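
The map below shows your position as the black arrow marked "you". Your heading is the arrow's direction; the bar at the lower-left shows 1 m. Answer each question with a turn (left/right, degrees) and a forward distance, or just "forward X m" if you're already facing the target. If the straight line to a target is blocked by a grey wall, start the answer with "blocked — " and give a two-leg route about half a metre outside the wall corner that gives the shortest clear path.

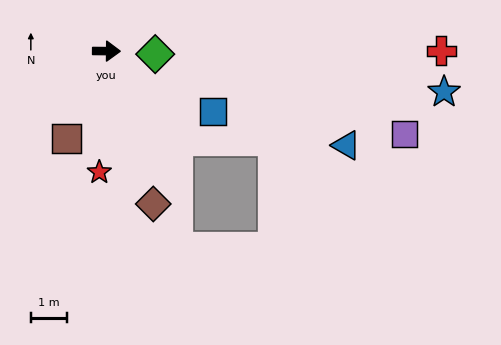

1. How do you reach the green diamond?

turn right 3°, forward 1.3 m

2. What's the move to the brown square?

turn right 114°, forward 2.6 m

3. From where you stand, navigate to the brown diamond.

turn right 72°, forward 4.4 m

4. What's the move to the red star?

turn right 93°, forward 3.3 m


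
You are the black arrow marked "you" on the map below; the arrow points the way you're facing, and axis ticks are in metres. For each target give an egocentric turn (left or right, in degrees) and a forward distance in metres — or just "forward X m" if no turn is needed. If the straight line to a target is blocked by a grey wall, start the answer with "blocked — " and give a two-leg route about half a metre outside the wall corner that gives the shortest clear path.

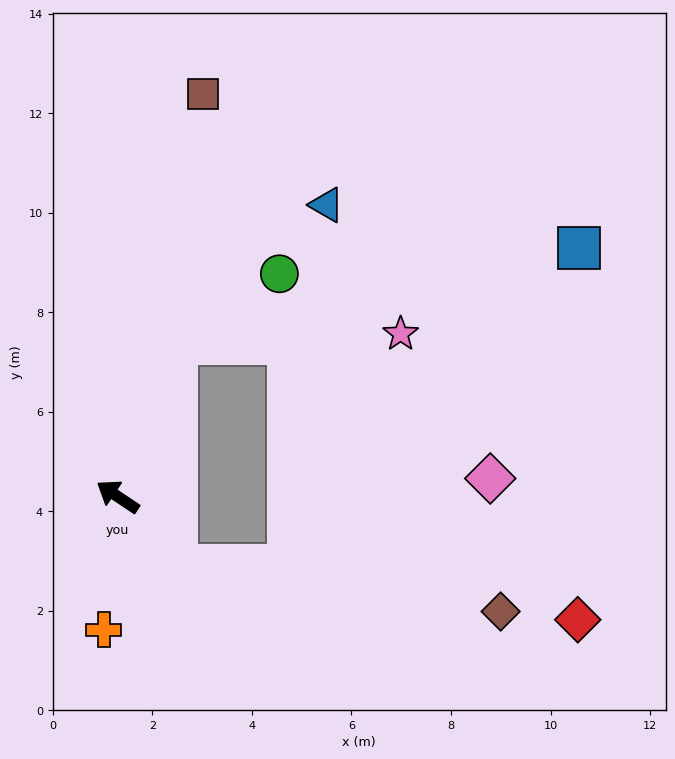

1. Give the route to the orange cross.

turn left 118°, forward 2.7 m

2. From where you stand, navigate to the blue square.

blocked — turn right 77°, forward 3.3 m, then turn right 56°, forward 8.3 m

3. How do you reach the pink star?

blocked — turn right 77°, forward 3.3 m, then turn right 67°, forward 4.5 m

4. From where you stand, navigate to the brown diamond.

blocked — turn left 165°, forward 1.8 m, then turn left 41°, forward 6.6 m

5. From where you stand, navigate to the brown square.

turn right 68°, forward 8.3 m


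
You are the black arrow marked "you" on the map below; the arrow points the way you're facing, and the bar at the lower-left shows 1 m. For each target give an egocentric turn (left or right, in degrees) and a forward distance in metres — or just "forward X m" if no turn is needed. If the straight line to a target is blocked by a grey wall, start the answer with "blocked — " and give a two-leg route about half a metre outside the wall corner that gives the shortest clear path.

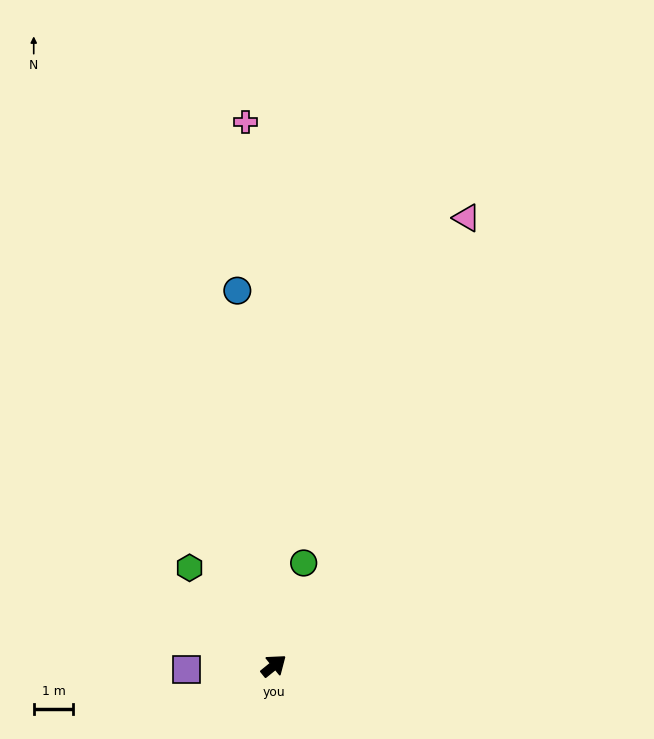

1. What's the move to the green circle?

turn left 35°, forward 2.7 m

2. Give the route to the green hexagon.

turn left 92°, forward 3.3 m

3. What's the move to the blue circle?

turn left 57°, forward 9.5 m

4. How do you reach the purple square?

turn left 143°, forward 2.2 m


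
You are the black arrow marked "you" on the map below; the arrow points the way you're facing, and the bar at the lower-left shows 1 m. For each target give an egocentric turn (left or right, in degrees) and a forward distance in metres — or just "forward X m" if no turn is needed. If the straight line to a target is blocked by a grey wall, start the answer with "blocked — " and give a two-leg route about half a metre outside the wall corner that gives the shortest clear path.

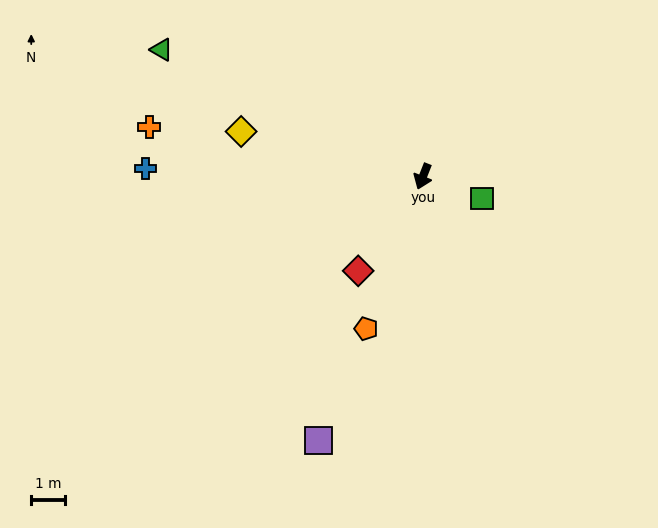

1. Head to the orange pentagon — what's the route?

forward 4.8 m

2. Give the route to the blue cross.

turn right 70°, forward 8.3 m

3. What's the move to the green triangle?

turn right 94°, forward 8.6 m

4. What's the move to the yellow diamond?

turn right 82°, forward 5.6 m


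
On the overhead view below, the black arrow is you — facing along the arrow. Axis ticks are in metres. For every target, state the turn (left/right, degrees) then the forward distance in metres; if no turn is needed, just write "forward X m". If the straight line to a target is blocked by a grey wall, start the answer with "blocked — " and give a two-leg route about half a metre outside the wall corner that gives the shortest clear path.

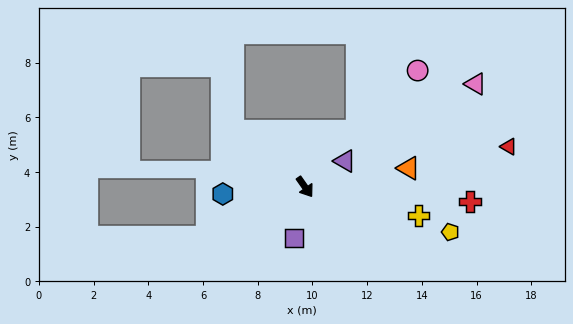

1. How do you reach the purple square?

turn right 47°, forward 1.9 m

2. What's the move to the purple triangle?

turn left 88°, forward 1.7 m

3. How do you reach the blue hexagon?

turn right 120°, forward 3.0 m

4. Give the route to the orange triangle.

turn left 65°, forward 3.8 m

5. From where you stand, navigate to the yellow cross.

turn left 41°, forward 4.3 m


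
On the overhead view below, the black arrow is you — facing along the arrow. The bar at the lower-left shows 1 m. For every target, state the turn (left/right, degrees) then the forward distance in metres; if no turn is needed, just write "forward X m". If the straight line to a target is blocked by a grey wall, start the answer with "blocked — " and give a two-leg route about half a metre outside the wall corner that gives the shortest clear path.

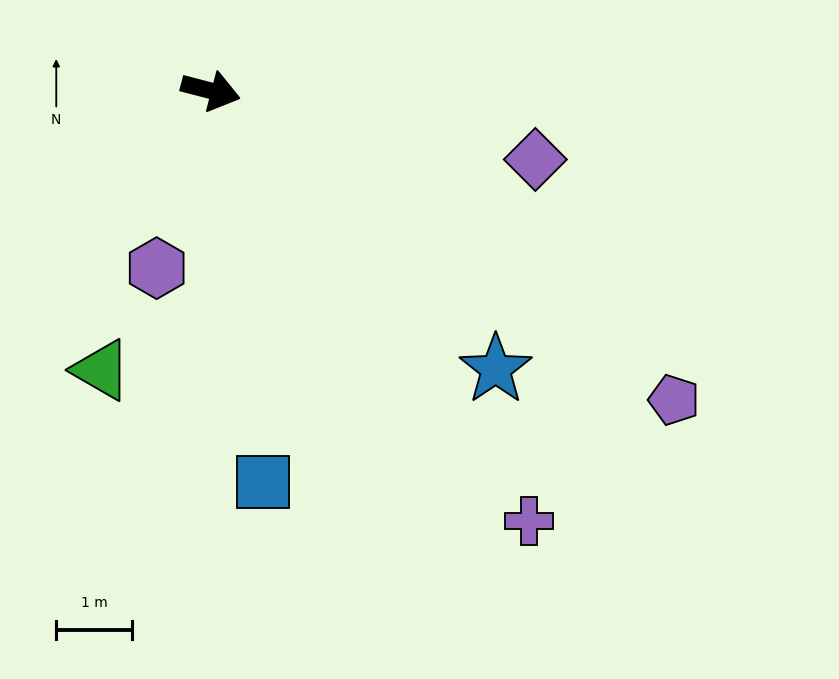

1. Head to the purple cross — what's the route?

turn right 39°, forward 7.1 m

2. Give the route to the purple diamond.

turn left 3°, forward 4.4 m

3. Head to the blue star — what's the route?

turn right 30°, forward 5.3 m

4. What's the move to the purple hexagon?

turn right 92°, forward 2.5 m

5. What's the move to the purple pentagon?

turn right 19°, forward 7.4 m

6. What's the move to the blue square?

turn right 68°, forward 5.2 m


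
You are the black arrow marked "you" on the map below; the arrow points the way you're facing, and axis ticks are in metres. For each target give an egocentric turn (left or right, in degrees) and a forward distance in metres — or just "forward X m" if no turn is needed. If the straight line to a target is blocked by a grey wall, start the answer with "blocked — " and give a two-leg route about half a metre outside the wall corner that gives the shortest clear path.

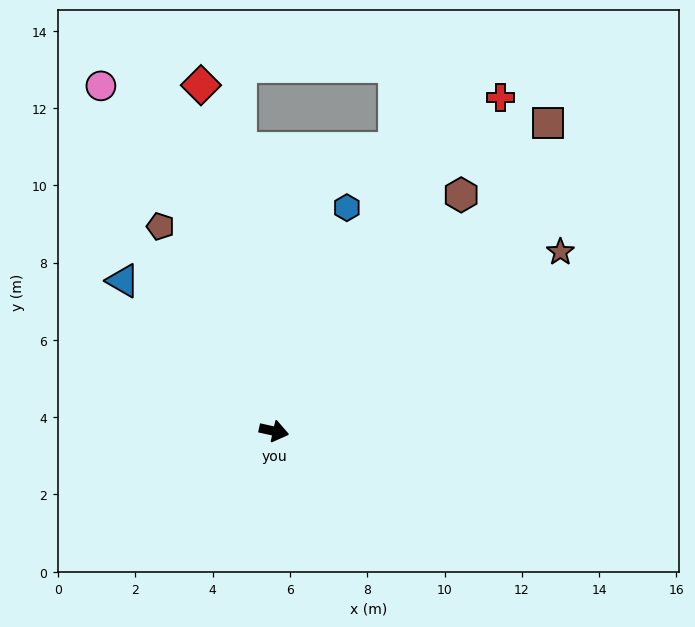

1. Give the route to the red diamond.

turn left 115°, forward 9.1 m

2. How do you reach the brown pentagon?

turn left 132°, forward 6.1 m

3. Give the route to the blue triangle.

turn left 148°, forward 5.5 m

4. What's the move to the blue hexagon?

turn left 85°, forward 6.1 m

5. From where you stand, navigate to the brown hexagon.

turn left 64°, forward 7.8 m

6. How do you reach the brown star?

turn left 45°, forward 8.7 m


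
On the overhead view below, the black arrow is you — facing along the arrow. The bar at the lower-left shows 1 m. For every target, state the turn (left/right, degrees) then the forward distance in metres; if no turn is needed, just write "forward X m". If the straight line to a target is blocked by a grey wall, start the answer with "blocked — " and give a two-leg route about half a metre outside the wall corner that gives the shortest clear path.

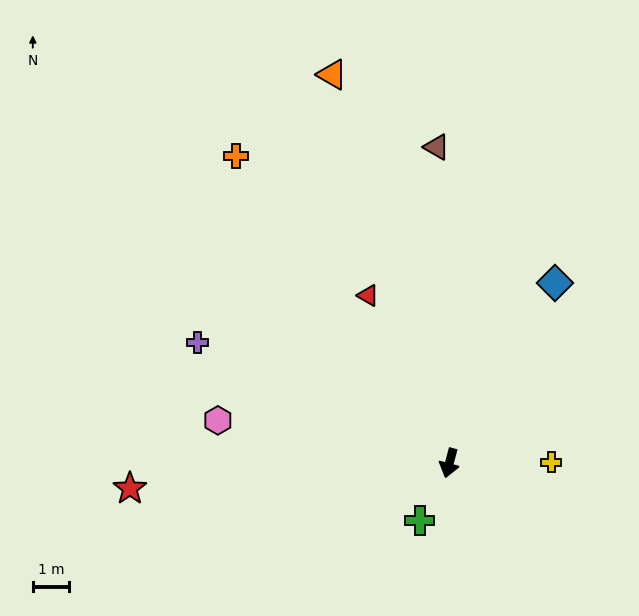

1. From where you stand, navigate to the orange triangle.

turn right 148°, forward 11.2 m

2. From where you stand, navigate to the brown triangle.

turn right 163°, forward 8.7 m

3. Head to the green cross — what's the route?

turn right 12°, forward 1.8 m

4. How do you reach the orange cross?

turn right 130°, forward 10.3 m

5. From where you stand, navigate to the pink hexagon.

turn right 86°, forward 6.5 m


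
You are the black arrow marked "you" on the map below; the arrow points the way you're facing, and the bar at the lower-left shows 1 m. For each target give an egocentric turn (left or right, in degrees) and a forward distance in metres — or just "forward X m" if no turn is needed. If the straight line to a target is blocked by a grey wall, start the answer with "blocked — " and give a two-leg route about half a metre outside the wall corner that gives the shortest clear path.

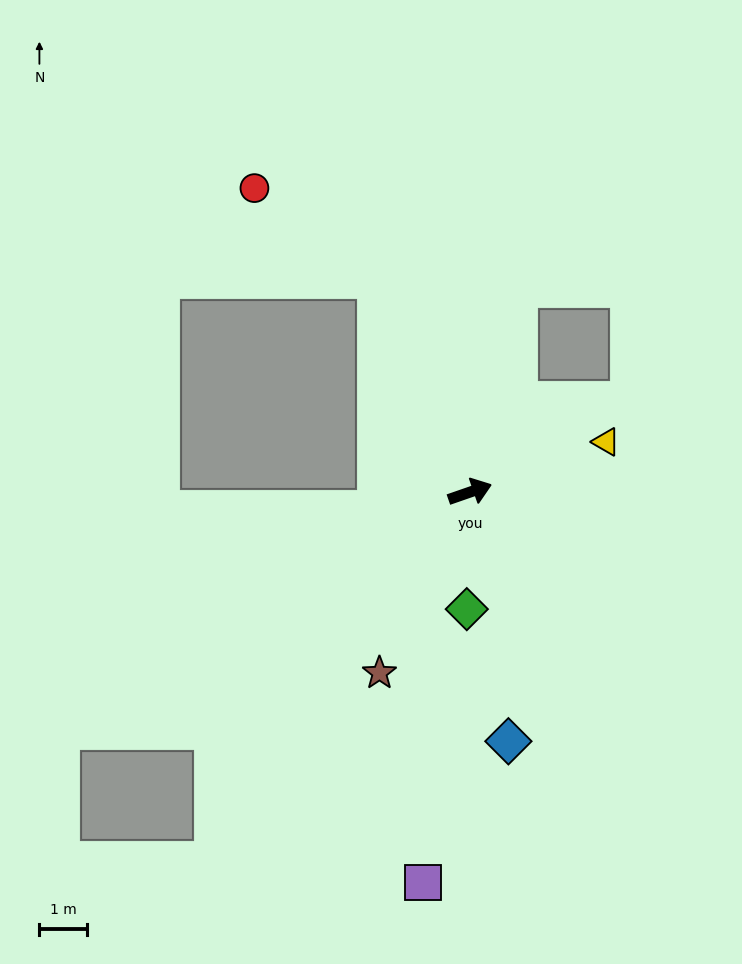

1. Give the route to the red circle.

blocked — turn left 94°, forward 4.9 m, then turn left 30°, forward 3.2 m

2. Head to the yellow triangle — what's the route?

forward 3.1 m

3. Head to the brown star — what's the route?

turn right 136°, forward 4.3 m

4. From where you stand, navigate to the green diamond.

turn right 111°, forward 2.5 m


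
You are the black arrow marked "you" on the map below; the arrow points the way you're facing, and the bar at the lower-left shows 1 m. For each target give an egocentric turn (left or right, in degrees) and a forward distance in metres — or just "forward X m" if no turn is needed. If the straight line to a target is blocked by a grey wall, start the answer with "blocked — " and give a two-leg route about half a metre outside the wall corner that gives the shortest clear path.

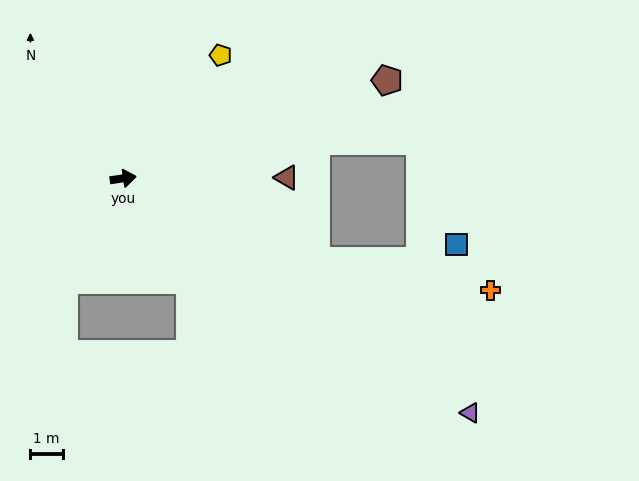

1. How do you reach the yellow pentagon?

turn left 43°, forward 4.8 m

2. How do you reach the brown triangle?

turn right 8°, forward 5.0 m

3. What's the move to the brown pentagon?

turn left 12°, forward 8.7 m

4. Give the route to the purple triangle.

turn right 42°, forward 12.9 m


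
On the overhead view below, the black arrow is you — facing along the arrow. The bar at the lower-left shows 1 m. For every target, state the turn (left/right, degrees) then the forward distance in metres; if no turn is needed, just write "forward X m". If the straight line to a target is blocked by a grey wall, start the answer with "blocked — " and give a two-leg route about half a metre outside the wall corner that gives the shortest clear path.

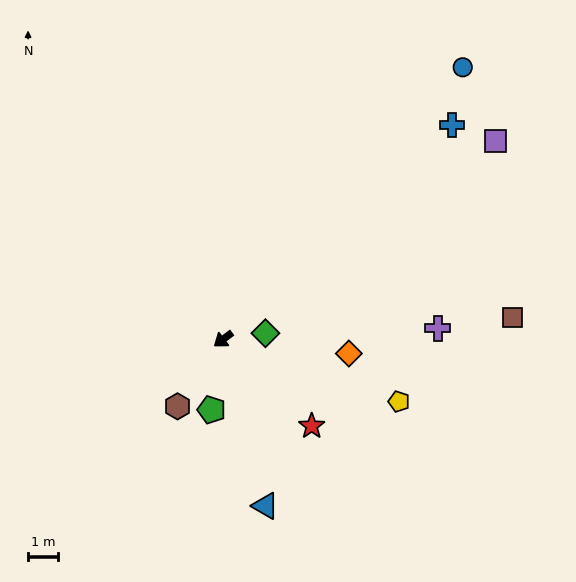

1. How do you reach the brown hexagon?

turn left 19°, forward 2.7 m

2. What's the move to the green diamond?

turn left 151°, forward 1.4 m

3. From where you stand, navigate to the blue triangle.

turn left 67°, forward 5.8 m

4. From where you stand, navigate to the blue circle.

turn right 168°, forward 12.2 m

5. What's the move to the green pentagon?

turn left 44°, forward 2.4 m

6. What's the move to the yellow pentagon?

turn left 123°, forward 6.3 m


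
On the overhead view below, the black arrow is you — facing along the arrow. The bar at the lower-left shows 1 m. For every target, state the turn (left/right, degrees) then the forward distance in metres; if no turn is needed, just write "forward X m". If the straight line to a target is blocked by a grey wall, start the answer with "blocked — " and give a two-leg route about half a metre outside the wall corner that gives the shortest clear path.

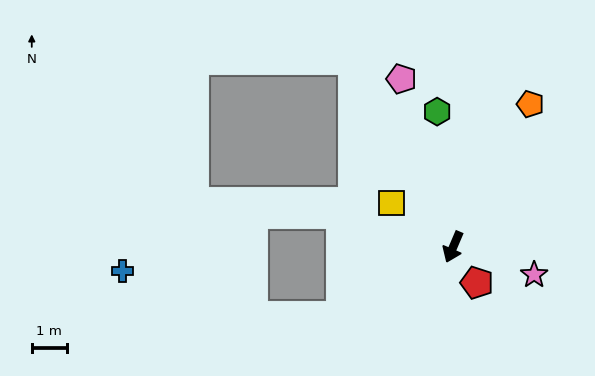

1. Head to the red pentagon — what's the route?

turn left 57°, forward 1.2 m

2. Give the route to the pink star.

turn left 94°, forward 2.4 m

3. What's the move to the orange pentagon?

turn left 175°, forward 4.6 m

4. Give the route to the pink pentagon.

turn right 140°, forward 5.0 m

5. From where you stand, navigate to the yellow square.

turn right 103°, forward 2.2 m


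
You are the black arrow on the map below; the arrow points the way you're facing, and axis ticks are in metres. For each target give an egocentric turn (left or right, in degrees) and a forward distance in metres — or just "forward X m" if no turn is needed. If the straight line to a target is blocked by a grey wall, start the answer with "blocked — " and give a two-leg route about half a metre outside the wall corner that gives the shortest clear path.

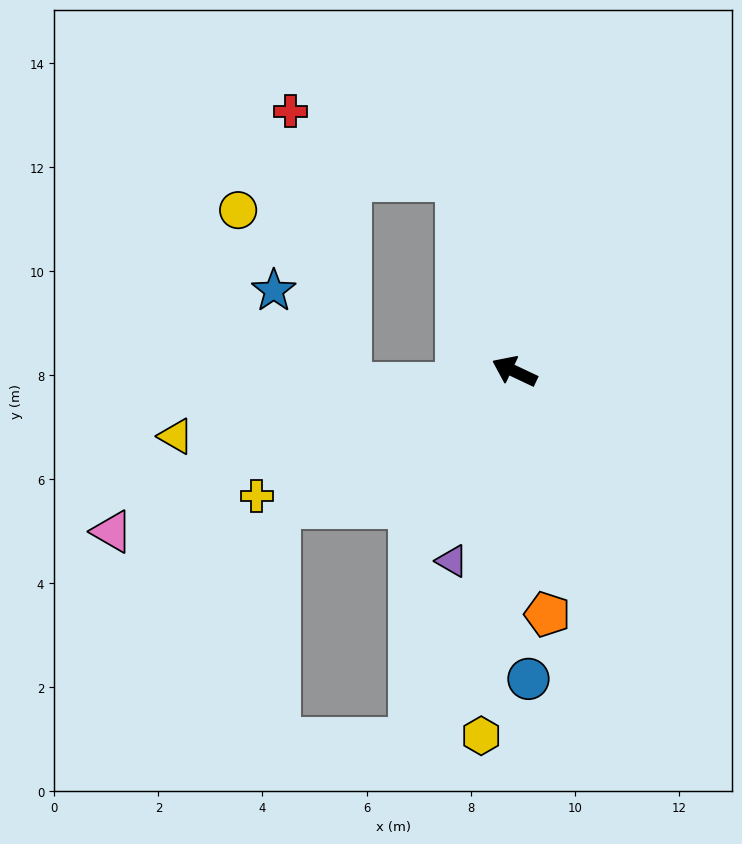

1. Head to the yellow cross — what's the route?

turn left 51°, forward 5.5 m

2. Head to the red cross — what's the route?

blocked — turn right 48°, forward 3.8 m, then turn left 51°, forward 3.5 m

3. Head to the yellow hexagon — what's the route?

turn left 110°, forward 7.0 m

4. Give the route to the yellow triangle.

turn left 36°, forward 6.6 m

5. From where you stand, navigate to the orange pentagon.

turn left 123°, forward 4.7 m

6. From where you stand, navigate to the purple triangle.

turn left 97°, forward 3.8 m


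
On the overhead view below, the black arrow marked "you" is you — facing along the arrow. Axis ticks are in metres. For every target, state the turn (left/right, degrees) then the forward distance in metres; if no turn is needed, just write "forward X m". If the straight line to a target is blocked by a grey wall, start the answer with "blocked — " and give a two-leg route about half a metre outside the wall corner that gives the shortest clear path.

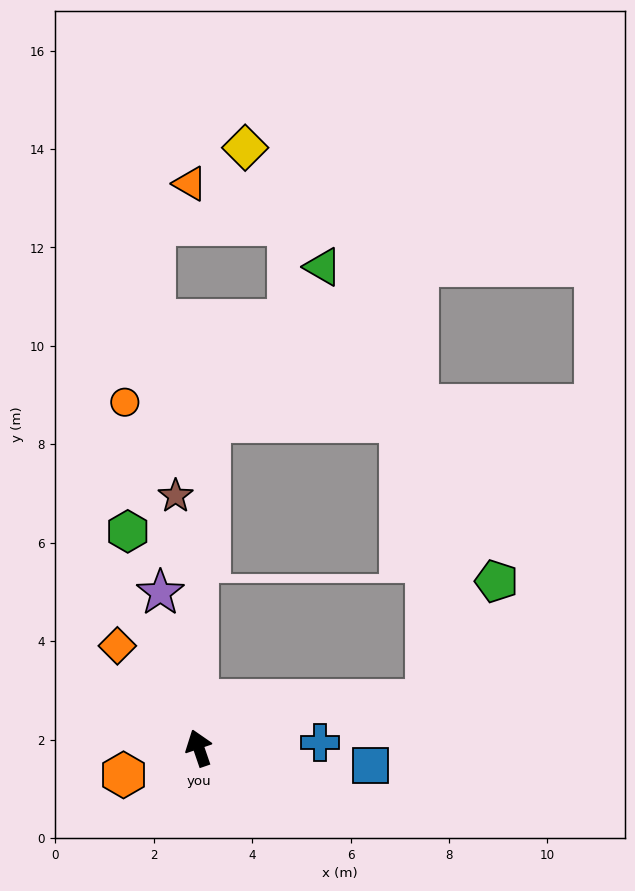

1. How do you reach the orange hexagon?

turn left 91°, forward 1.6 m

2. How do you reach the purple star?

turn right 5°, forward 3.3 m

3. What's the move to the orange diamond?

turn left 20°, forward 2.7 m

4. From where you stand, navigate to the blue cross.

turn right 106°, forward 2.5 m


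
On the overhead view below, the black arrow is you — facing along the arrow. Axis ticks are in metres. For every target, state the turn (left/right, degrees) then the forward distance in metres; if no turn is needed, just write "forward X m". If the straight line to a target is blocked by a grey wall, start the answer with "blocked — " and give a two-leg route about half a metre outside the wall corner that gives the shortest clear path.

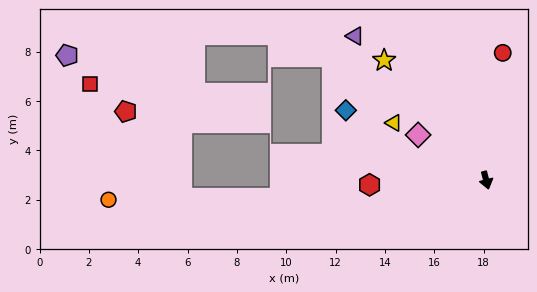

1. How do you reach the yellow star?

turn right 154°, forward 6.4 m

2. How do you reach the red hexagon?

turn right 102°, forward 4.7 m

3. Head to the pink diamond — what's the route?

turn right 138°, forward 3.3 m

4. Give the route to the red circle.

turn left 158°, forward 5.2 m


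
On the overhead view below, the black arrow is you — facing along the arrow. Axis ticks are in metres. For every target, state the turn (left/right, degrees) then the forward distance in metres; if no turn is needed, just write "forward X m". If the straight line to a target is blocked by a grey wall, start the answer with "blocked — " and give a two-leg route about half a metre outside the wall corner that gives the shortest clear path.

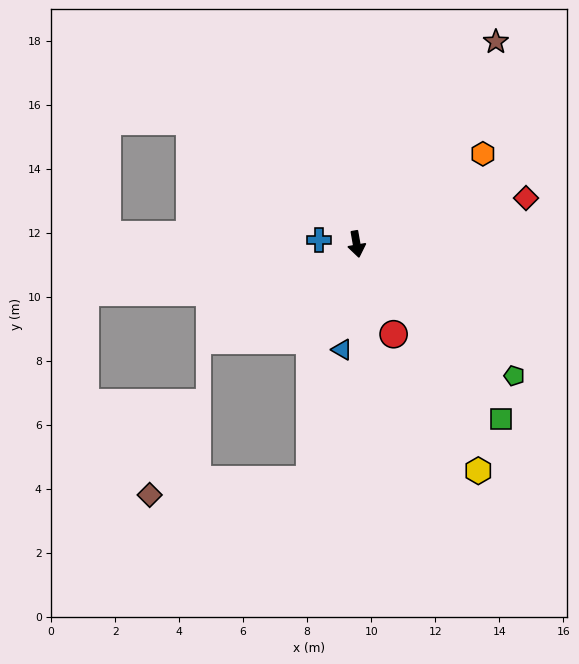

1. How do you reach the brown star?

turn left 135°, forward 7.7 m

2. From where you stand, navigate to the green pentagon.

turn left 40°, forward 6.4 m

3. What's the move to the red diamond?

turn left 95°, forward 5.5 m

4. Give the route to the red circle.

turn left 12°, forward 3.0 m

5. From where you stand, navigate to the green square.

turn left 30°, forward 7.1 m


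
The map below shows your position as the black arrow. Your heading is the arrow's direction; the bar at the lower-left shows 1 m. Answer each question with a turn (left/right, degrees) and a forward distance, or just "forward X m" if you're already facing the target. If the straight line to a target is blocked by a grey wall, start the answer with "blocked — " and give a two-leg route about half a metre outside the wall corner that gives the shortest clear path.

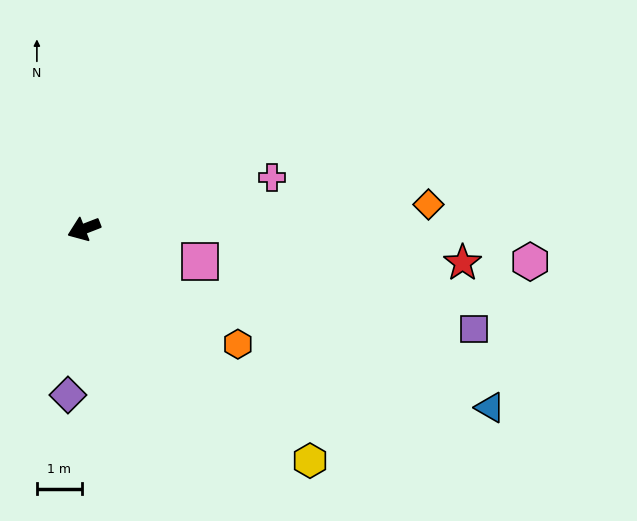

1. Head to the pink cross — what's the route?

turn left 174°, forward 4.3 m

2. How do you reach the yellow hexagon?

turn left 113°, forward 7.2 m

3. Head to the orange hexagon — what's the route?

turn left 122°, forward 4.3 m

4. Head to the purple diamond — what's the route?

turn left 63°, forward 3.7 m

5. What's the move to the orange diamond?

turn left 163°, forward 7.7 m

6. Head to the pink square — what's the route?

turn left 143°, forward 2.7 m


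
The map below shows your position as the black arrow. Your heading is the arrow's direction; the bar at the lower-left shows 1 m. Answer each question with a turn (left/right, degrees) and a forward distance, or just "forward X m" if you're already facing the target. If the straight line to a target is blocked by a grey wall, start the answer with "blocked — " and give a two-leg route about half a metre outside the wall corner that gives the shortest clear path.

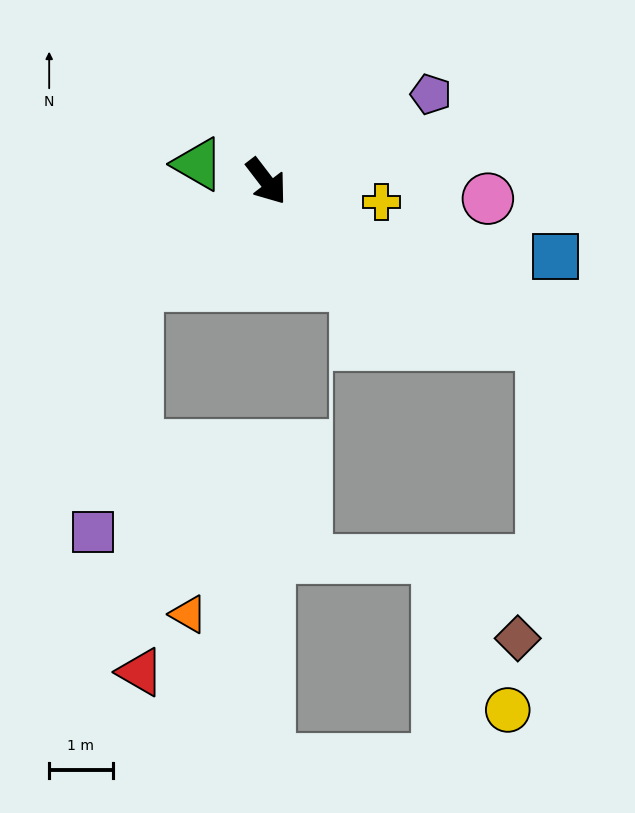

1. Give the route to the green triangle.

turn right 142°, forward 1.1 m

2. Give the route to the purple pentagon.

turn left 80°, forward 2.9 m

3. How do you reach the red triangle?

blocked — turn right 89°, forward 2.6 m, then turn left 52°, forward 6.1 m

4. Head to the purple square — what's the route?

blocked — turn right 89°, forward 2.6 m, then turn left 42°, forward 4.0 m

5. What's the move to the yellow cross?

turn left 42°, forward 1.8 m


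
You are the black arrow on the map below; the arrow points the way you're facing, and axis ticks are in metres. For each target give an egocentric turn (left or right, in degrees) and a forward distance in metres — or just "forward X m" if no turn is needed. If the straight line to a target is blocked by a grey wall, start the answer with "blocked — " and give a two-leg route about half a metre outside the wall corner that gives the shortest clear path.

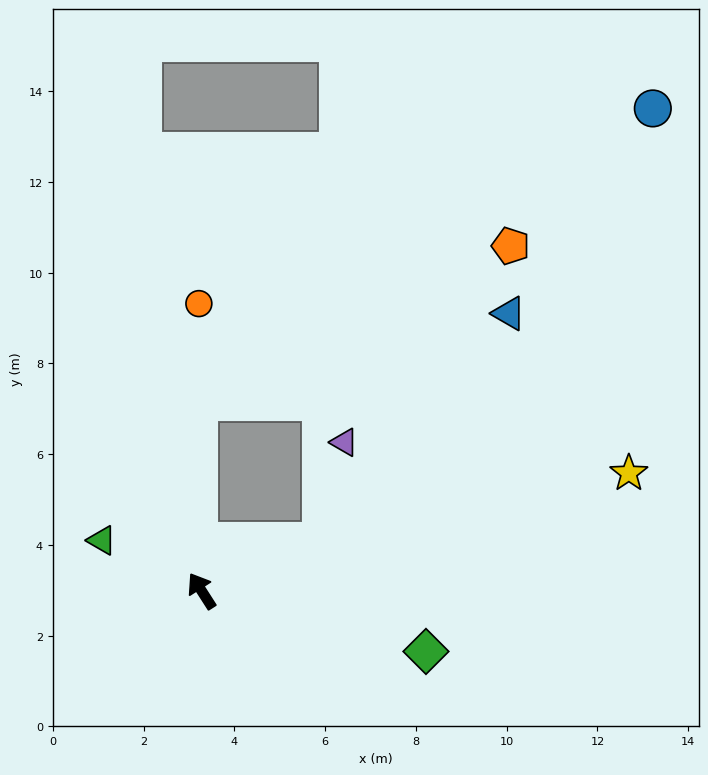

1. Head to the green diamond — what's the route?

turn right 138°, forward 5.1 m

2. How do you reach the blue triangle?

blocked — turn right 100°, forward 2.9 m, then turn left 28°, forward 6.5 m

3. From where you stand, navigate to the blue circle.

blocked — turn right 32°, forward 4.2 m, then turn right 58°, forward 11.9 m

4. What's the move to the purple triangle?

blocked — turn right 100°, forward 2.9 m, then turn left 55°, forward 2.2 m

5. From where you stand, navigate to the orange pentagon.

blocked — turn right 100°, forward 2.9 m, then turn left 35°, forward 7.7 m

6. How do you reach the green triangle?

turn left 31°, forward 2.5 m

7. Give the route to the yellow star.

turn right 107°, forward 9.8 m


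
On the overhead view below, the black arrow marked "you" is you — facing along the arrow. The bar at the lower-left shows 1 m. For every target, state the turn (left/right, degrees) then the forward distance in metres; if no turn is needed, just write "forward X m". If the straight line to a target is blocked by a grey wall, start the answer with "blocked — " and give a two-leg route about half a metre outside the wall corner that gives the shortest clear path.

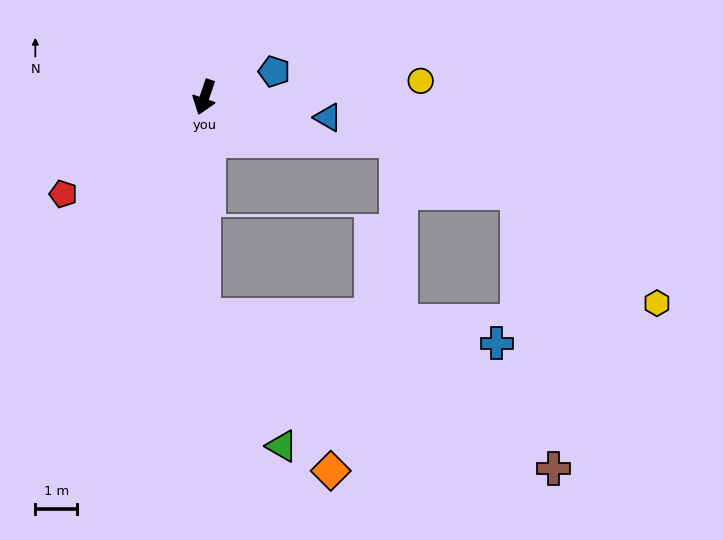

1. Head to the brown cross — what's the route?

blocked — turn left 18°, forward 5.3 m, then turn left 67°, forward 9.2 m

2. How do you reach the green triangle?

blocked — turn left 18°, forward 5.3 m, then turn left 32°, forward 3.6 m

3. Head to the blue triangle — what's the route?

turn left 99°, forward 3.0 m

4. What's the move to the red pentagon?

turn right 37°, forward 4.1 m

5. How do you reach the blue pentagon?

turn left 129°, forward 1.8 m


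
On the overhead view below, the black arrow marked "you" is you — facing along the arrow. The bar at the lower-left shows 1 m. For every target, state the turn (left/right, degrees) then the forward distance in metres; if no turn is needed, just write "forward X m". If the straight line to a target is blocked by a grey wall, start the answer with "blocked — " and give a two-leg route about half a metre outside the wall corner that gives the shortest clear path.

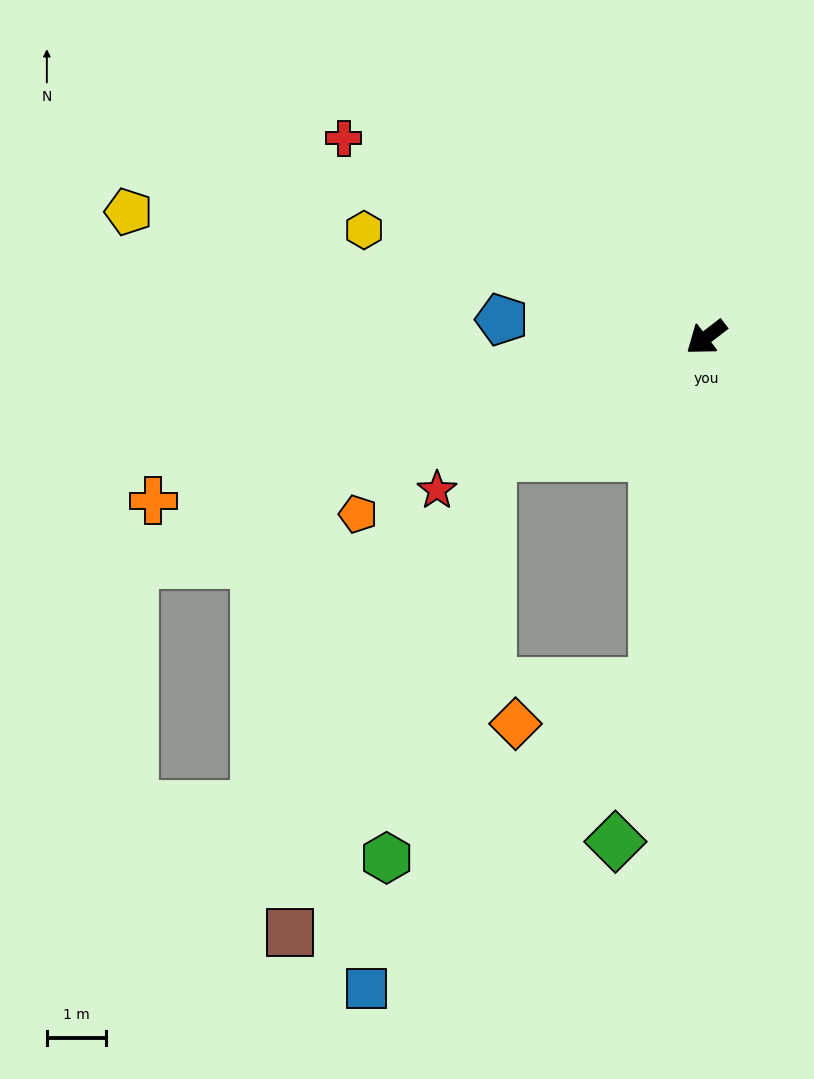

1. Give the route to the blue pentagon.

turn right 42°, forward 3.4 m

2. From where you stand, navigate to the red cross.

turn right 66°, forward 6.9 m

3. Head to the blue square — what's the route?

blocked — turn left 44°, forward 5.9 m, then turn right 35°, forward 7.0 m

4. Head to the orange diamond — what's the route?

blocked — turn left 44°, forward 5.9 m, then turn right 65°, forward 2.4 m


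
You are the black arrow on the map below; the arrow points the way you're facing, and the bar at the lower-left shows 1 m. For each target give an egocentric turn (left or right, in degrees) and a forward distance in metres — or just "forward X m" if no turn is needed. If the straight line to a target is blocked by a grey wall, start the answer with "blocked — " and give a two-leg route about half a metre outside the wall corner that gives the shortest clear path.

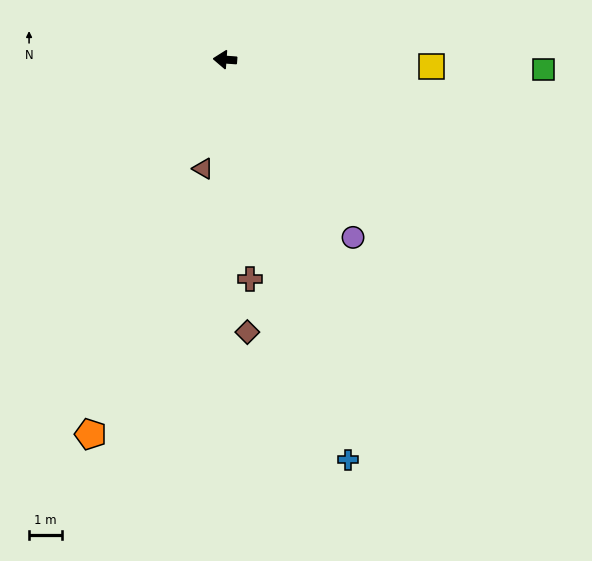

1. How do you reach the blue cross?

turn left 111°, forward 12.7 m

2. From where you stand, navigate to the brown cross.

turn left 101°, forward 6.7 m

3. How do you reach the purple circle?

turn left 130°, forward 6.6 m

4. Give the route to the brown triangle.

turn left 83°, forward 3.4 m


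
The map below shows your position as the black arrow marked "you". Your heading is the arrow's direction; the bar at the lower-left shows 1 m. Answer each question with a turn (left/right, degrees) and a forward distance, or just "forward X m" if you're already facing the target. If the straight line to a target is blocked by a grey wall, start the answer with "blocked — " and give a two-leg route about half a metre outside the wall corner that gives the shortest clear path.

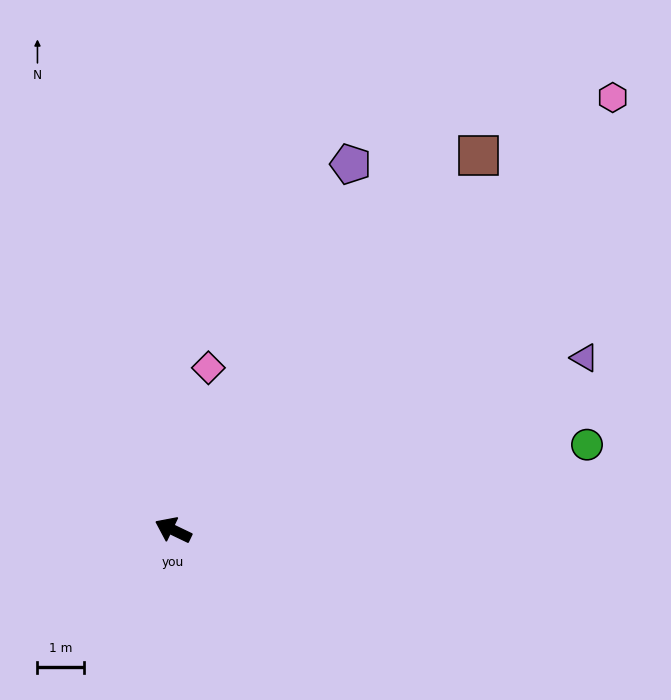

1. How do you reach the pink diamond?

turn right 77°, forward 3.6 m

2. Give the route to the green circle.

turn right 143°, forward 9.1 m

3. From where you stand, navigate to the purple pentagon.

turn right 90°, forward 8.8 m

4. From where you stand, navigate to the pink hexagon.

turn right 110°, forward 13.3 m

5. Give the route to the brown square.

turn right 104°, forward 10.4 m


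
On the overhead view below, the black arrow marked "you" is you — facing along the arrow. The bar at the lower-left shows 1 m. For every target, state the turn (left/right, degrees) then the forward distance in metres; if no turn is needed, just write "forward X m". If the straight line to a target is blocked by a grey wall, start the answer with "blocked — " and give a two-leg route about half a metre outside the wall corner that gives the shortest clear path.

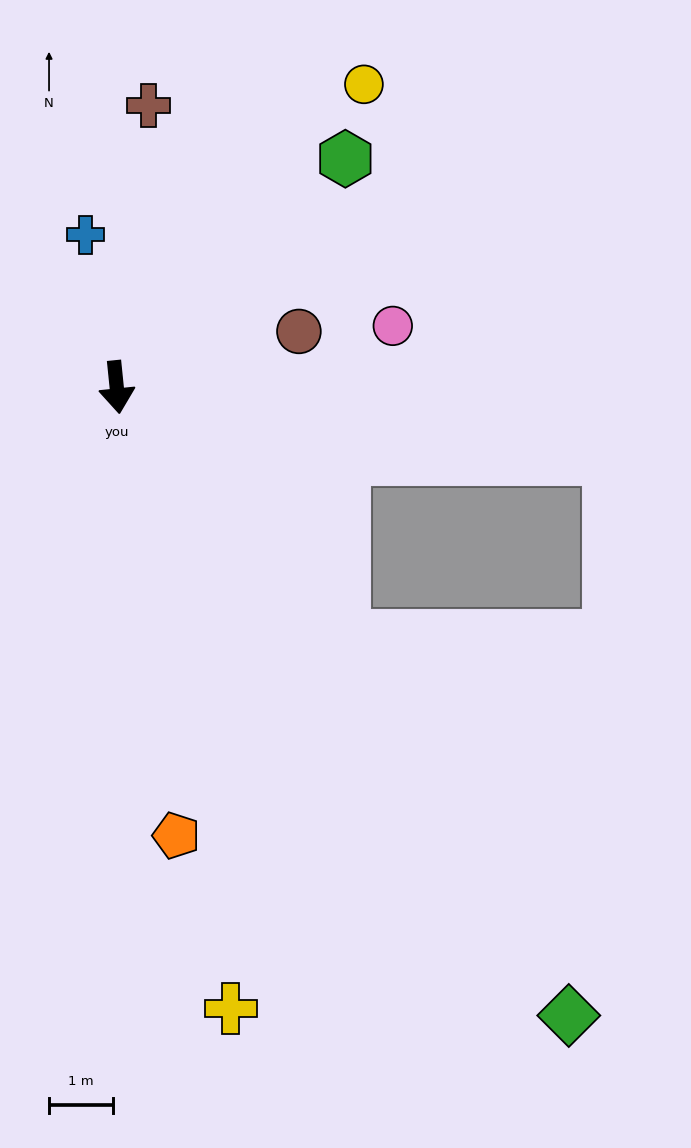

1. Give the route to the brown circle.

turn left 101°, forward 3.0 m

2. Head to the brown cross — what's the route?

turn left 168°, forward 4.4 m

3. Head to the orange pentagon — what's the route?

forward 7.1 m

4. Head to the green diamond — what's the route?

turn left 30°, forward 12.1 m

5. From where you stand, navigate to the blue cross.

turn right 174°, forward 2.4 m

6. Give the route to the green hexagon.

turn left 129°, forward 5.0 m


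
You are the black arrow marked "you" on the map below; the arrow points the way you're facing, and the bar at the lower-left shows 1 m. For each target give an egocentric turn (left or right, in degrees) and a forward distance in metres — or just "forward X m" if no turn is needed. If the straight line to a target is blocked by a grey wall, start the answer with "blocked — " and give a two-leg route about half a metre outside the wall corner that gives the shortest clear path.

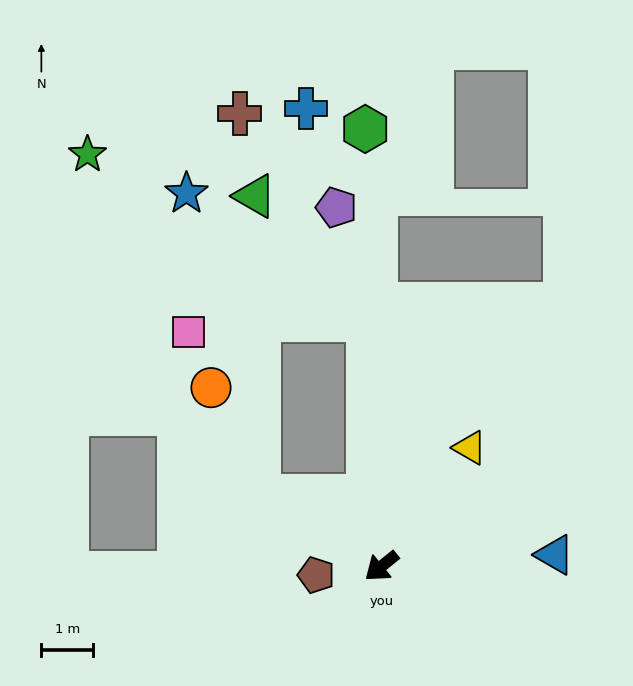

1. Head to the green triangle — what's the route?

blocked — turn right 126°, forward 4.8 m, then turn left 39°, forward 3.2 m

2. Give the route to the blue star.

blocked — turn right 126°, forward 4.8 m, then turn left 52°, forward 4.3 m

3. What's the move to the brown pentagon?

turn right 32°, forward 1.3 m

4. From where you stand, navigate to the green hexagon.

turn right 127°, forward 8.5 m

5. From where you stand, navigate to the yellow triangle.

turn right 166°, forward 2.9 m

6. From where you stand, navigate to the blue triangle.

turn left 145°, forward 3.4 m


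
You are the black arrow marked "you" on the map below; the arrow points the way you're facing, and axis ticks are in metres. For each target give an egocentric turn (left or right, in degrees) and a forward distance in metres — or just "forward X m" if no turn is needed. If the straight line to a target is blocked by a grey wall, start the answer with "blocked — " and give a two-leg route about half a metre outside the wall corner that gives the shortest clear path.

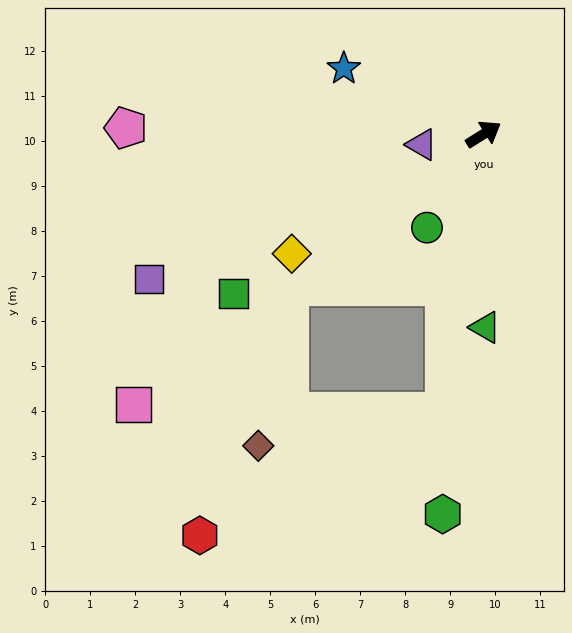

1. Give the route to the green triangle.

turn right 121°, forward 4.3 m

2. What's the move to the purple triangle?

turn left 158°, forward 1.4 m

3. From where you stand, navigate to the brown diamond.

blocked — turn right 130°, forward 6.2 m, then turn right 71°, forward 4.2 m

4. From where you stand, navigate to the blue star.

turn left 123°, forward 3.4 m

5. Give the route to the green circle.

turn right 153°, forward 2.4 m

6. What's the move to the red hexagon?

blocked — turn right 130°, forward 6.2 m, then turn right 55°, forward 6.1 m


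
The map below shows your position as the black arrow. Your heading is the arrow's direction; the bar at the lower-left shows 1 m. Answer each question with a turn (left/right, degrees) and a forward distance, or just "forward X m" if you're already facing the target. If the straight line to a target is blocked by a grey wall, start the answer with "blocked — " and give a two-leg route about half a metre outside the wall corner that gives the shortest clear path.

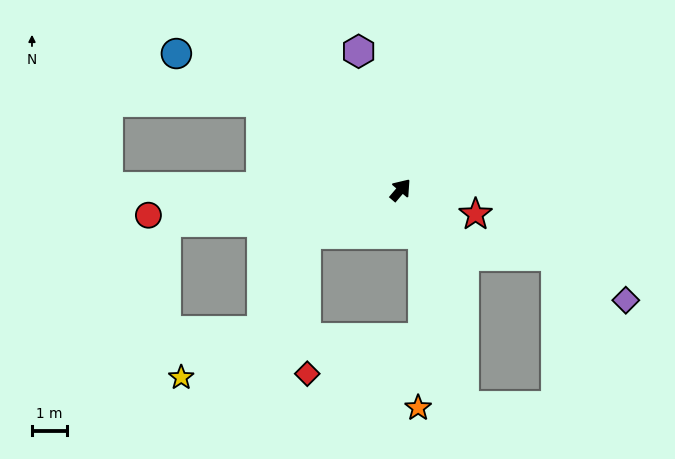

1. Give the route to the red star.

turn right 68°, forward 2.2 m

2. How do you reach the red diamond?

blocked — turn left 156°, forward 3.0 m, then turn left 65°, forward 4.0 m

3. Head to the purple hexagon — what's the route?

turn left 57°, forward 4.1 m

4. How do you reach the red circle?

turn left 136°, forward 7.2 m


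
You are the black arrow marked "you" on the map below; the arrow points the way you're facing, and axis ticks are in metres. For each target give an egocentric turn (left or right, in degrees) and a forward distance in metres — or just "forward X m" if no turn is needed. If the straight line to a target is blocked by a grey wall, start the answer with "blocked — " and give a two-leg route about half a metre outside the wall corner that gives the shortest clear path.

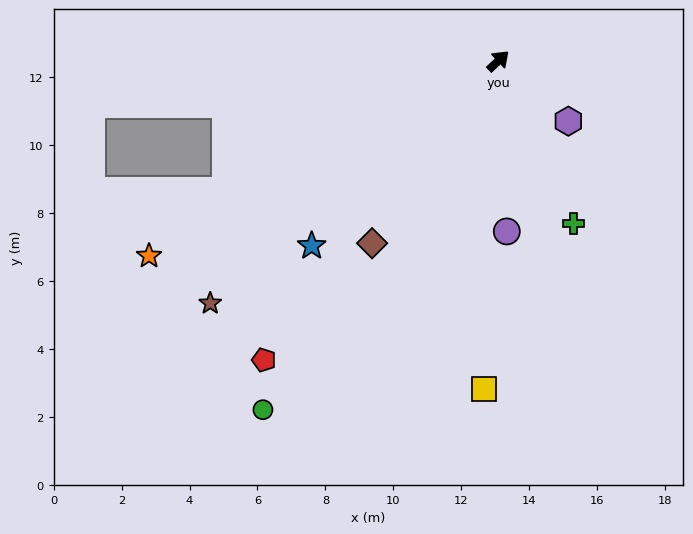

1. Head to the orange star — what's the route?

turn left 166°, forward 11.8 m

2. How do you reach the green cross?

turn right 108°, forward 5.3 m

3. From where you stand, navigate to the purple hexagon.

turn right 84°, forward 2.7 m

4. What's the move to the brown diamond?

turn right 168°, forward 6.5 m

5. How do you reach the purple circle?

turn right 130°, forward 5.0 m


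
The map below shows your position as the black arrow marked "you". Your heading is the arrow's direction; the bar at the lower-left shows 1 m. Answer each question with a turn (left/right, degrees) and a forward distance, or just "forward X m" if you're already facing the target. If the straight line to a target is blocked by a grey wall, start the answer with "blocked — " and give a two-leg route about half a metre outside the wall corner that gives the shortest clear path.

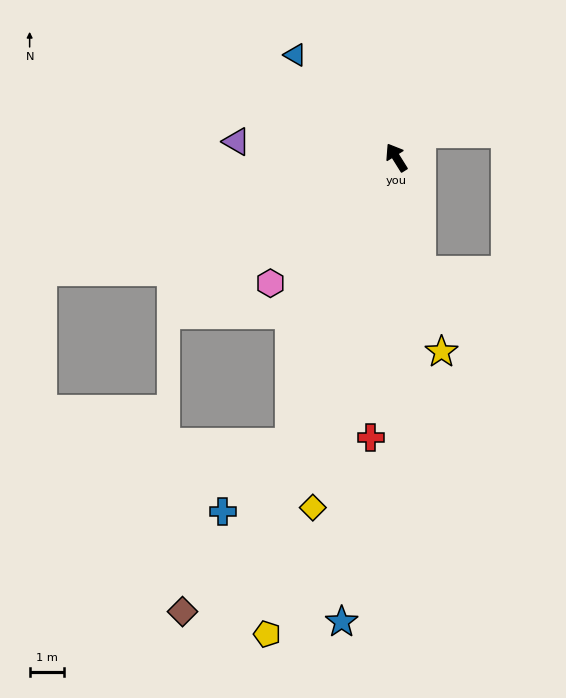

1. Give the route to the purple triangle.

turn left 52°, forward 4.7 m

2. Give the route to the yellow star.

turn left 161°, forward 5.8 m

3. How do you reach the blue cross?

blocked — turn left 127°, forward 8.9 m, then turn right 23°, forward 2.8 m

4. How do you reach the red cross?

turn left 143°, forward 8.2 m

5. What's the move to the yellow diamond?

turn left 135°, forward 10.5 m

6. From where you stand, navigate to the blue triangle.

turn left 13°, forward 4.2 m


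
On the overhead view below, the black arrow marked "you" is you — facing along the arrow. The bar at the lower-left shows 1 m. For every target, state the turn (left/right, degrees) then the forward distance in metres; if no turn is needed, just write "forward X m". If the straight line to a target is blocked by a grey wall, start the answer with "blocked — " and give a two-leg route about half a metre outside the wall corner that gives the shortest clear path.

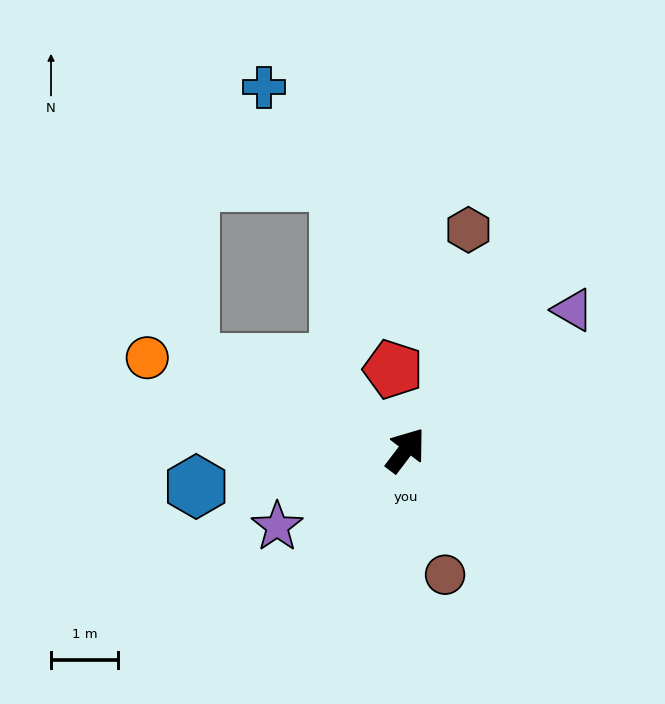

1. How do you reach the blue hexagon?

turn left 137°, forward 3.2 m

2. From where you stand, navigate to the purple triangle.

turn right 13°, forward 3.2 m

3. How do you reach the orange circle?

turn left 108°, forward 4.1 m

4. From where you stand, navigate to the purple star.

turn left 158°, forward 2.2 m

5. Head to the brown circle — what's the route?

turn right 125°, forward 1.9 m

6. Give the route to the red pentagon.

turn left 46°, forward 1.2 m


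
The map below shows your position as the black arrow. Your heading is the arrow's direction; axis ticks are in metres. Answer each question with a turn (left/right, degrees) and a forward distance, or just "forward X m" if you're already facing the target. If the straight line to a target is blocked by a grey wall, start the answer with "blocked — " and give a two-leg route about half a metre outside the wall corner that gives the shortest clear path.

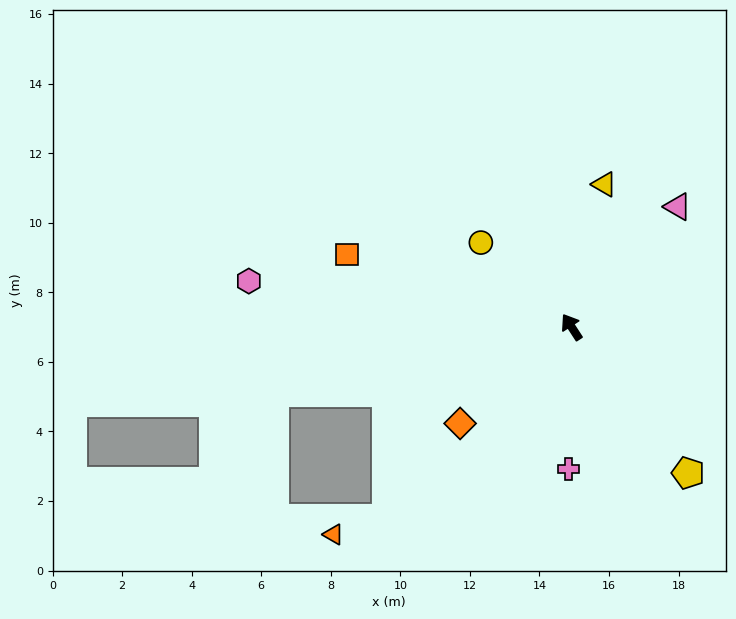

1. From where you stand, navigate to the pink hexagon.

turn left 49°, forward 9.4 m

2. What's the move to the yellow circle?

turn left 14°, forward 3.6 m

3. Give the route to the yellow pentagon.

turn right 174°, forward 5.4 m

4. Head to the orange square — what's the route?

turn left 39°, forward 6.8 m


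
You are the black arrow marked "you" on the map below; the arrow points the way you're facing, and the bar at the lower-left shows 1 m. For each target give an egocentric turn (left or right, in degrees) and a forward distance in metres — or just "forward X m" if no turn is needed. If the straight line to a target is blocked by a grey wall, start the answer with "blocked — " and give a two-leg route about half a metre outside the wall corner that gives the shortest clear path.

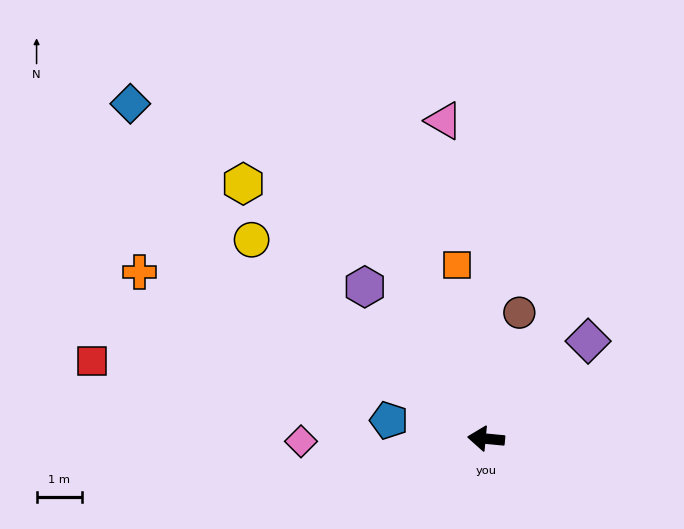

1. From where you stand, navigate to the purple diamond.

turn right 131°, forward 3.1 m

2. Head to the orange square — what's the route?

turn right 75°, forward 3.9 m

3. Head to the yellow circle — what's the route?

turn right 35°, forward 6.7 m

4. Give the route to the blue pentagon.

turn right 5°, forward 2.2 m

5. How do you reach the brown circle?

turn right 99°, forward 2.9 m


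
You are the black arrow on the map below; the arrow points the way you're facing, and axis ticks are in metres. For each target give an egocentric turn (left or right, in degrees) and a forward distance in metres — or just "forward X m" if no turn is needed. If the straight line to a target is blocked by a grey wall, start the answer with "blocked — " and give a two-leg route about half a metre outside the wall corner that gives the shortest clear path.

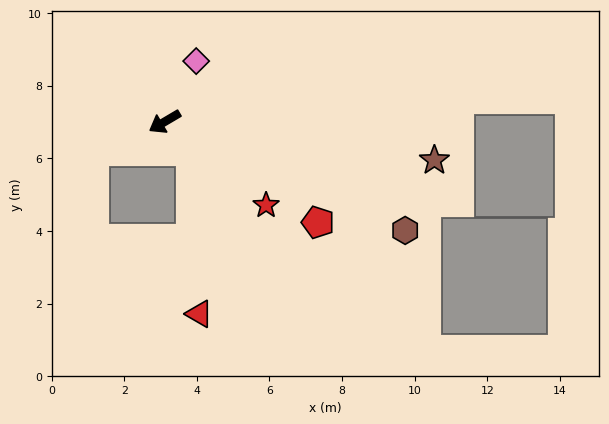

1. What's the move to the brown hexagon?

turn left 125°, forward 7.3 m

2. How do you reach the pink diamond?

turn right 148°, forward 1.9 m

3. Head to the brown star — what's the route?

turn left 141°, forward 7.5 m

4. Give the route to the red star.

turn left 110°, forward 3.6 m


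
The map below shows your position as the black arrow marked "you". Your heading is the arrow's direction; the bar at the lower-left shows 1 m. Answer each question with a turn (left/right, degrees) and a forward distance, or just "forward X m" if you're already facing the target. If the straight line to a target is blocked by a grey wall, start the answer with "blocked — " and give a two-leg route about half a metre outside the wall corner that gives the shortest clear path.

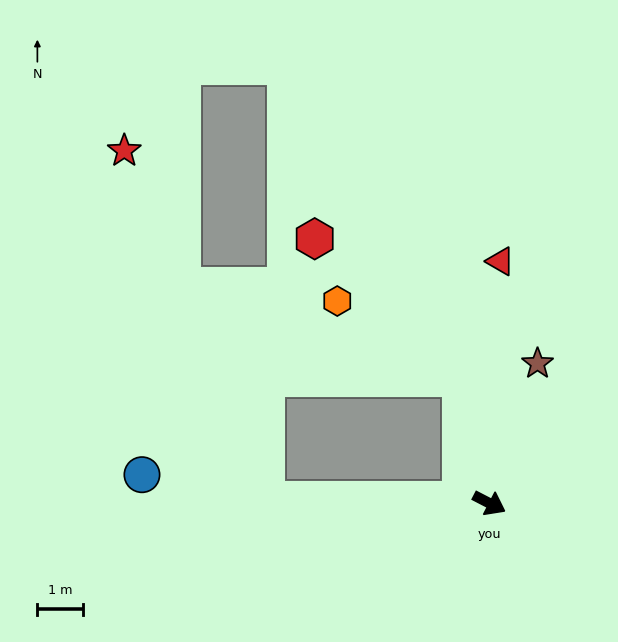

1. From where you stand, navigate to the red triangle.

turn left 115°, forward 5.4 m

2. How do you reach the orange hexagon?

blocked — turn left 130°, forward 2.8 m, then turn left 46°, forward 3.2 m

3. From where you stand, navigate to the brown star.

turn left 98°, forward 3.3 m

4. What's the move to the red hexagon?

blocked — turn left 130°, forward 2.8 m, then turn left 34°, forward 4.5 m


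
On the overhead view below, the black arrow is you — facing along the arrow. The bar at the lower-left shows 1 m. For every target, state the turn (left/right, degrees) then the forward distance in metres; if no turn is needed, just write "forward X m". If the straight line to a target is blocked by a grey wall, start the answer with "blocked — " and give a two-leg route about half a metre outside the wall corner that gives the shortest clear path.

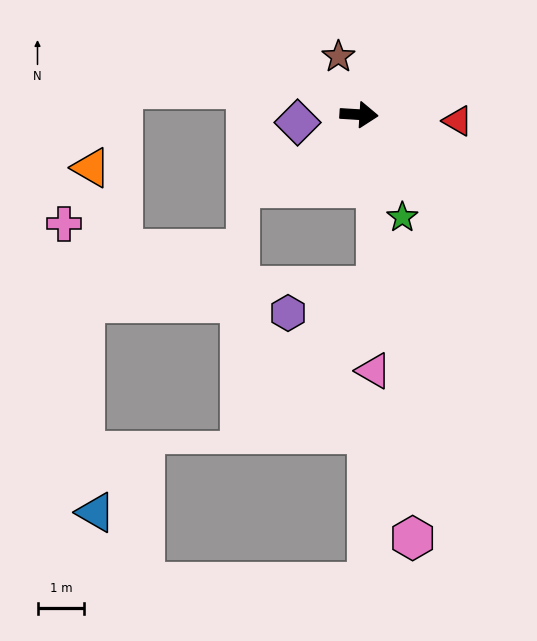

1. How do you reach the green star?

turn right 64°, forward 2.4 m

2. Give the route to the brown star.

turn left 113°, forward 1.3 m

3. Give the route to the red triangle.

forward 2.1 m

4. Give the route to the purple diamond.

turn right 169°, forward 1.3 m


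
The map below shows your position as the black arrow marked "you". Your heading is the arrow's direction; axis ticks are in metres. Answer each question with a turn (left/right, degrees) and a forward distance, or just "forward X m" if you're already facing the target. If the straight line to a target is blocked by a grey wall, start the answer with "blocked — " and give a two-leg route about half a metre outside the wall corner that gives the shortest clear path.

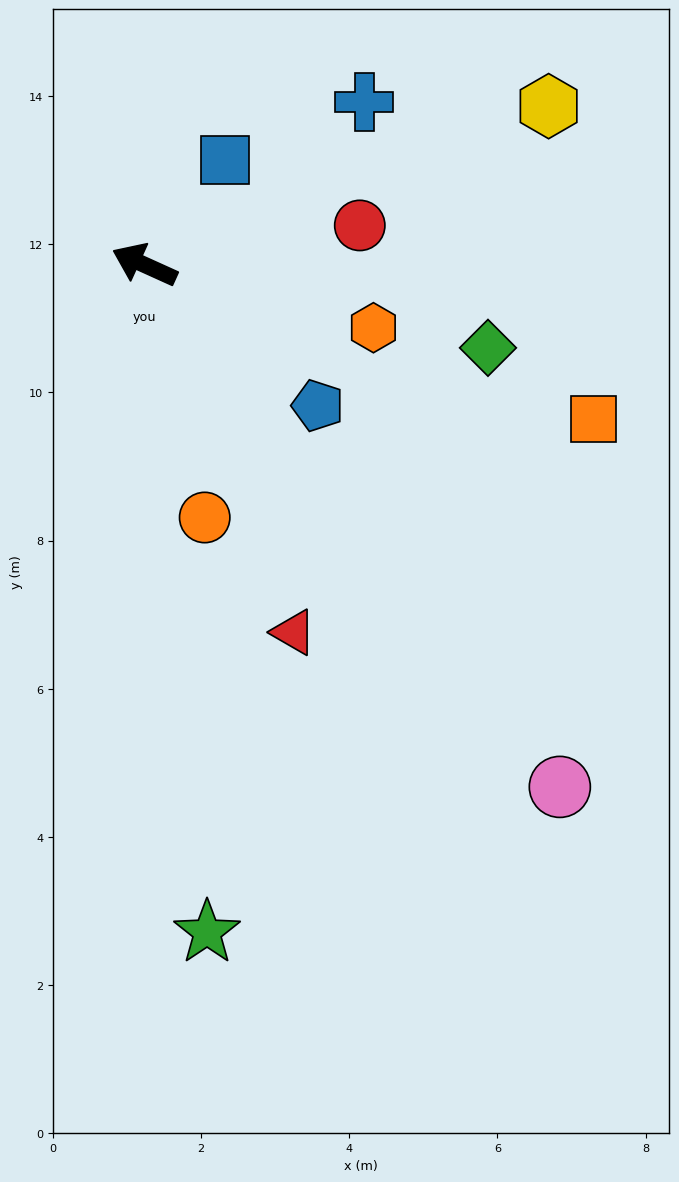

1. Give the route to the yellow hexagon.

turn right 134°, forward 5.9 m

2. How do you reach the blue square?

turn right 103°, forward 1.8 m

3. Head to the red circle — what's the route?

turn right 145°, forward 3.0 m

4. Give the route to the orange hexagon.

turn right 171°, forward 3.2 m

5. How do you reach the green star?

turn left 120°, forward 9.0 m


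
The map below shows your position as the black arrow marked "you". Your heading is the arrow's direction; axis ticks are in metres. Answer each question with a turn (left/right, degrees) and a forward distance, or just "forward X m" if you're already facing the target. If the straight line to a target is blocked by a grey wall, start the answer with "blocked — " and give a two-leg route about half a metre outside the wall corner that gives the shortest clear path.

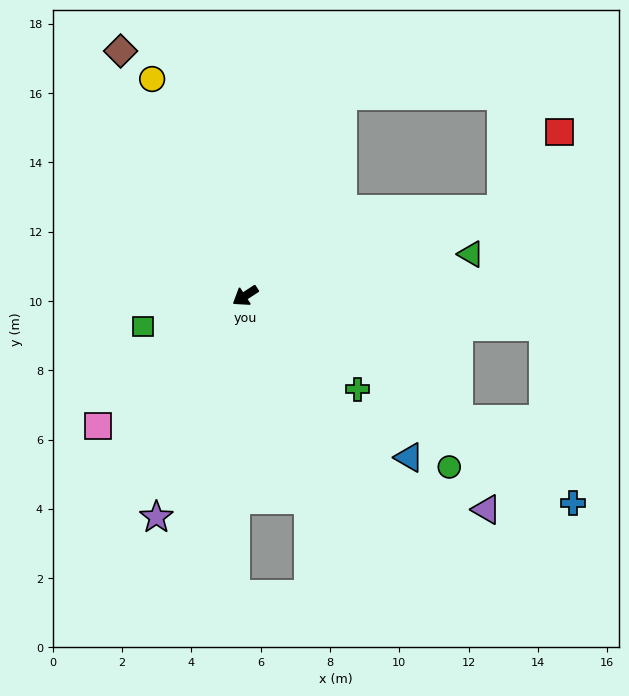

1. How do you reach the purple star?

turn left 35°, forward 6.9 m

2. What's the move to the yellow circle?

turn right 100°, forward 6.8 m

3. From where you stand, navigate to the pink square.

turn left 8°, forward 5.7 m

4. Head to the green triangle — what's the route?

turn left 157°, forward 6.6 m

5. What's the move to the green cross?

turn left 107°, forward 4.2 m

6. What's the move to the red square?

blocked — turn left 165°, forward 7.8 m, then turn left 35°, forward 2.8 m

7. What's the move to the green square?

turn right 16°, forward 3.1 m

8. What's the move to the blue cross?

turn left 115°, forward 11.2 m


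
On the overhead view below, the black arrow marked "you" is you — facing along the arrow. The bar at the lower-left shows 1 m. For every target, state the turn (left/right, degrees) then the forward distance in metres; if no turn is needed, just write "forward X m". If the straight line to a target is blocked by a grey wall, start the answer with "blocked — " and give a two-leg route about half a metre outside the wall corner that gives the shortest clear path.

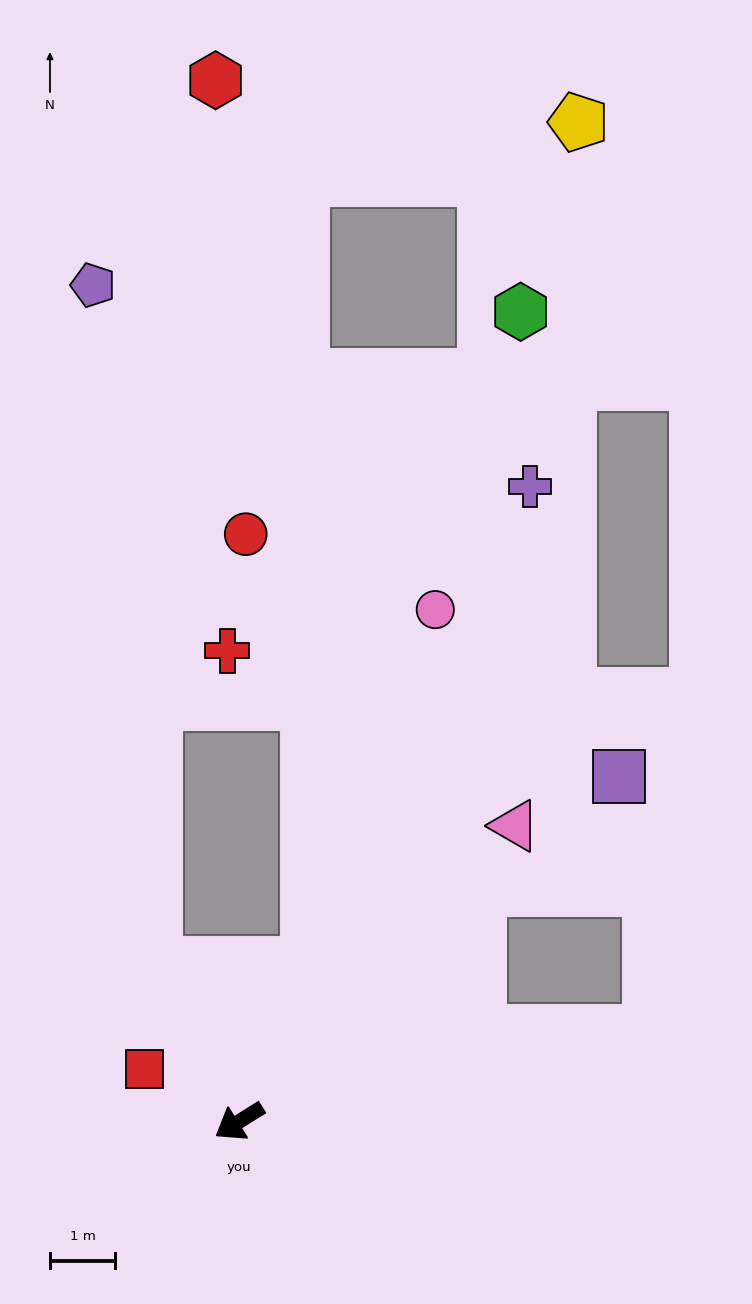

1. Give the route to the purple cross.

turn right 147°, forward 10.7 m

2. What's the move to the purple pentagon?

blocked — turn right 94°, forward 2.7 m, then turn right 23°, forward 10.4 m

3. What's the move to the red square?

turn right 61°, forward 1.7 m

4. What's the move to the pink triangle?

turn right 165°, forward 6.2 m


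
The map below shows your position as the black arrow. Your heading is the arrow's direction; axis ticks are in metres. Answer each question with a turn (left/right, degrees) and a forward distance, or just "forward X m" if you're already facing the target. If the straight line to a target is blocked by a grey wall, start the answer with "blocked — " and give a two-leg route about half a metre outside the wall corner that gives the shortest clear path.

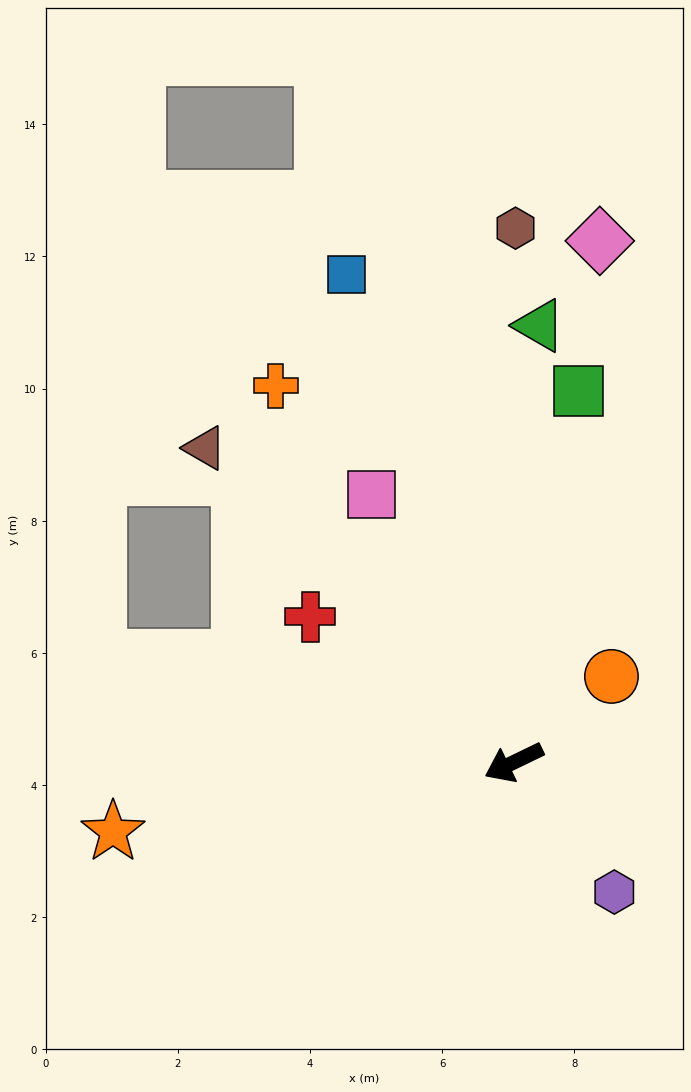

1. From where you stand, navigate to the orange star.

turn right 16°, forward 6.2 m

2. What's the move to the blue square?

turn right 97°, forward 7.8 m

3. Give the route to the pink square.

turn right 88°, forward 4.6 m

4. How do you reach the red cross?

turn right 61°, forward 3.8 m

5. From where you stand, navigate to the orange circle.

turn right 164°, forward 2.0 m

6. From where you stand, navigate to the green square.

turn right 126°, forward 5.7 m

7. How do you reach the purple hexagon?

turn left 102°, forward 2.5 m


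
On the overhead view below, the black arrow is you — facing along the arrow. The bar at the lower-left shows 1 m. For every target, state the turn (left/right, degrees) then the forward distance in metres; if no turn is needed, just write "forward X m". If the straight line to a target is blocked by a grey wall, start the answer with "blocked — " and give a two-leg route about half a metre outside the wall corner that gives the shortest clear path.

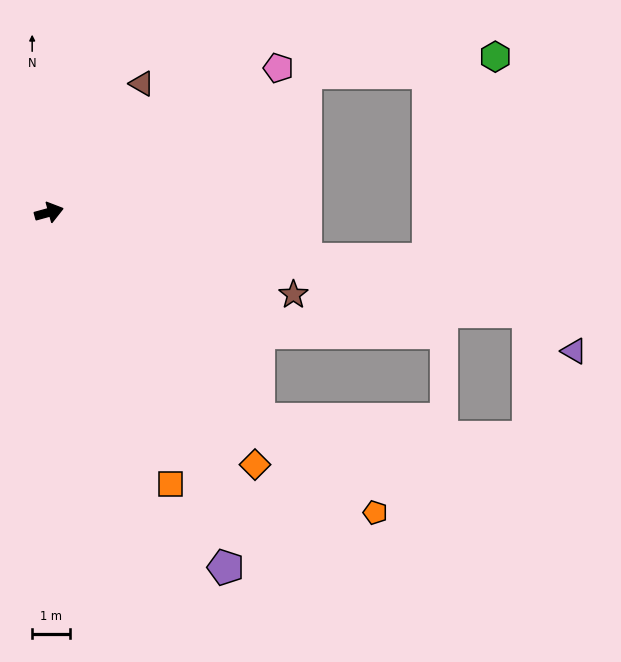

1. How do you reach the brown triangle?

turn left 39°, forward 4.2 m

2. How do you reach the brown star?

turn right 34°, forward 6.7 m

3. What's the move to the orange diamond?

turn right 66°, forward 8.5 m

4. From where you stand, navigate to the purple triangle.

blocked — turn right 27°, forward 12.8 m, then turn right 29°, forward 1.6 m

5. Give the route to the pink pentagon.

turn left 17°, forward 7.1 m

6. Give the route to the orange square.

turn right 81°, forward 7.8 m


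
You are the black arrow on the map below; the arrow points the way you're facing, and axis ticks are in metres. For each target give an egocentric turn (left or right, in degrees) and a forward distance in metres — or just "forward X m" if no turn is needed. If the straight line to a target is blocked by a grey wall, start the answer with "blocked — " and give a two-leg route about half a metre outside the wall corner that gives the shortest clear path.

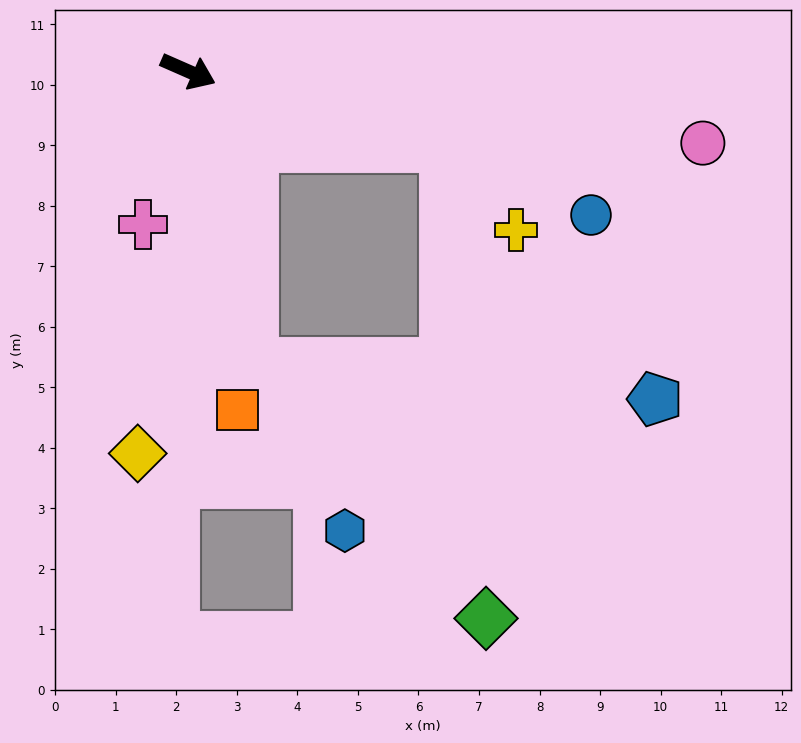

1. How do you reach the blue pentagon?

blocked — turn right 54°, forward 4.9 m, then turn left 73°, forward 6.7 m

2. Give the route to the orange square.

turn right 58°, forward 5.7 m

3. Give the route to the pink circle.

turn left 16°, forward 8.6 m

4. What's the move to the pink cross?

turn right 83°, forward 2.6 m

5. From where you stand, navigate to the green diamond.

blocked — turn right 54°, forward 4.9 m, then turn left 30°, forward 5.7 m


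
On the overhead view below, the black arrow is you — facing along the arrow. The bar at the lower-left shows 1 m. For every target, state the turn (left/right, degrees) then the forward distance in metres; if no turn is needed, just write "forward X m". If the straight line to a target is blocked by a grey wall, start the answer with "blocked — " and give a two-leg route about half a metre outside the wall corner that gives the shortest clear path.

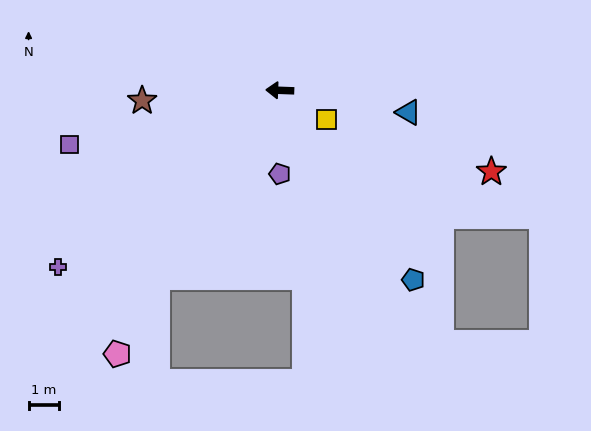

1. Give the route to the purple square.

turn left 16°, forward 7.2 m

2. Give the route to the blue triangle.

turn left 172°, forward 4.3 m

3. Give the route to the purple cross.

turn left 41°, forward 9.4 m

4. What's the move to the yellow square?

turn left 150°, forward 1.8 m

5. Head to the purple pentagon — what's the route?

turn left 92°, forward 2.8 m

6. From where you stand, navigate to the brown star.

turn left 6°, forward 4.6 m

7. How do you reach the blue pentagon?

turn left 127°, forward 7.7 m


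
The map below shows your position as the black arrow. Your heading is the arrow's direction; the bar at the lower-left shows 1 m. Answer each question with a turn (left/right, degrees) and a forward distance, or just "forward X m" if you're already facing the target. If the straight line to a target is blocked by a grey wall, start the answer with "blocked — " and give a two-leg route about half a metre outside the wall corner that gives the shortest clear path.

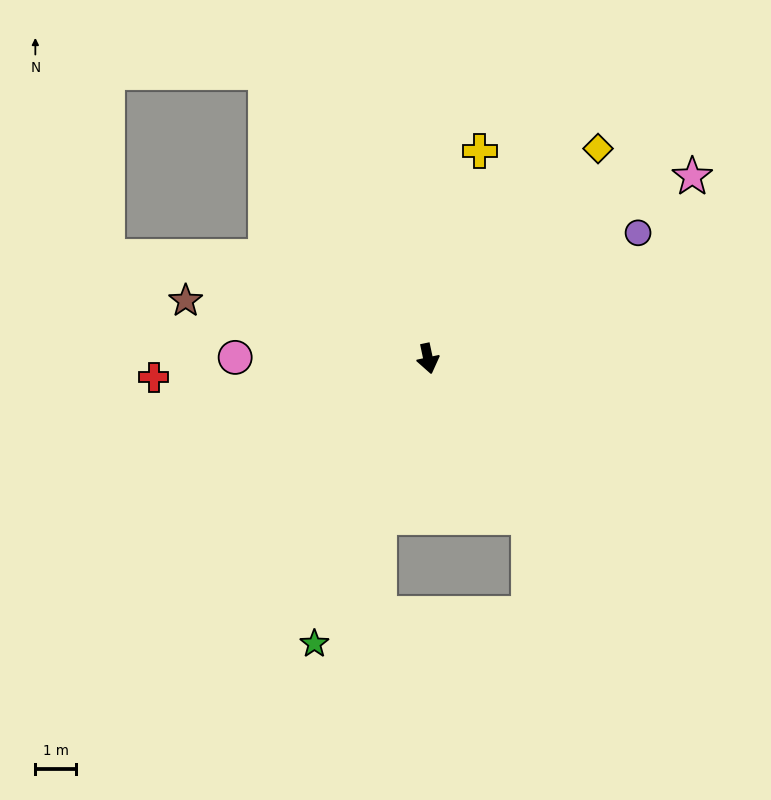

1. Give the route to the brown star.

turn right 115°, forward 6.1 m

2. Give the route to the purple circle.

turn left 109°, forward 6.0 m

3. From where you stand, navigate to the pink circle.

turn right 102°, forward 4.7 m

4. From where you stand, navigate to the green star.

turn right 34°, forward 7.5 m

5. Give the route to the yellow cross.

turn left 154°, forward 5.2 m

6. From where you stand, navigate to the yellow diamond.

turn left 129°, forward 6.6 m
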